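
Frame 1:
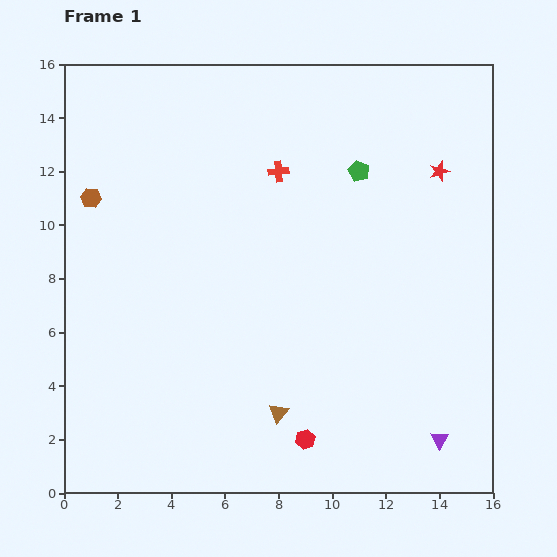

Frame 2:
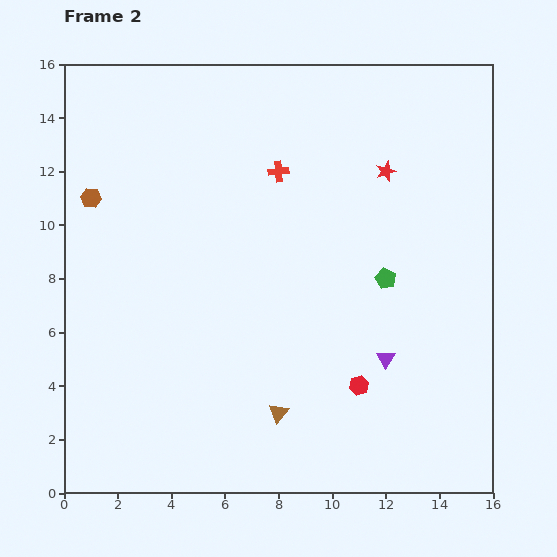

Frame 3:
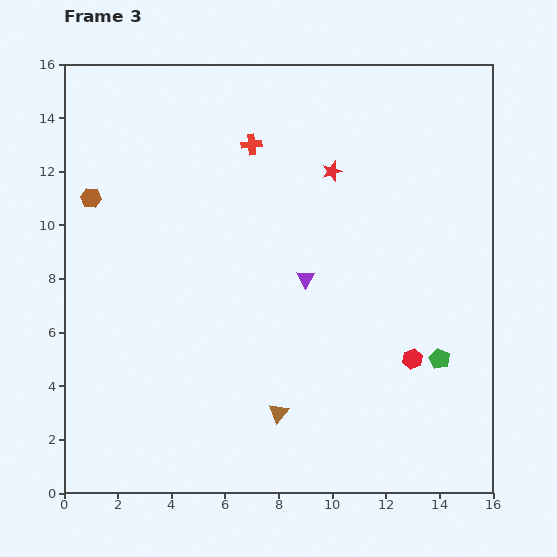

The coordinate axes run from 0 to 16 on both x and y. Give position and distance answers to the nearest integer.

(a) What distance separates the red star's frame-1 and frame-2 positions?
2

The red star moved from (14, 12) to (12, 12), a distance of √(2² + 0²) ≈ 2.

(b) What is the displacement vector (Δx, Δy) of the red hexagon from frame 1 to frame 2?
(2, 2)

The red hexagon was at (9, 2) in frame 1 and (11, 4) in frame 2.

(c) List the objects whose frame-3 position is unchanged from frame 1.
the brown hexagon, the brown triangle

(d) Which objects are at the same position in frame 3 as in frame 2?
the brown hexagon, the brown triangle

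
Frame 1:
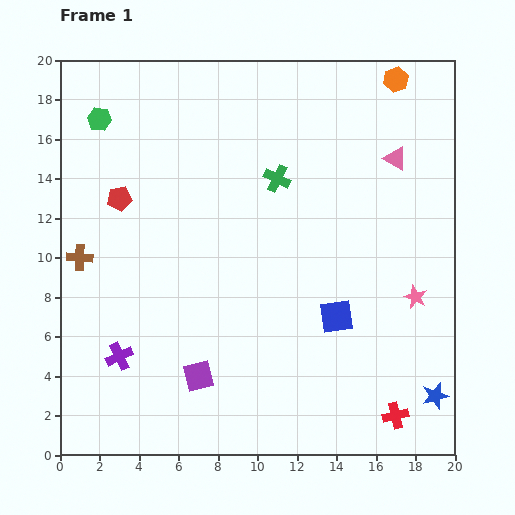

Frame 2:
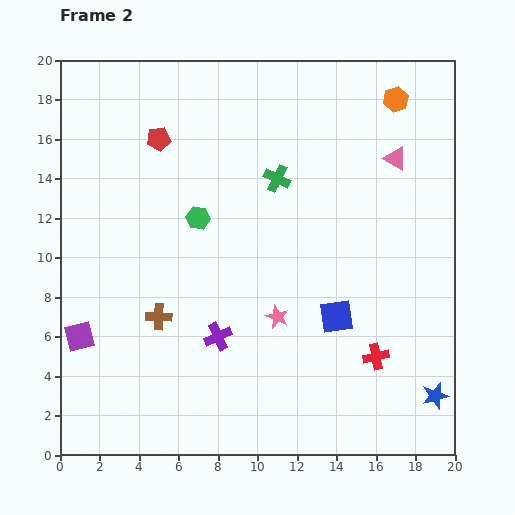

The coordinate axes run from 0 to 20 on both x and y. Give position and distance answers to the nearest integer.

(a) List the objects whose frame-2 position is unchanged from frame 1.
the blue square, the pink triangle, the blue star, the green cross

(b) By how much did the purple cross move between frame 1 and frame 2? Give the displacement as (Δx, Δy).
(5, 1)

The purple cross was at (3, 5) in frame 1 and (8, 6) in frame 2.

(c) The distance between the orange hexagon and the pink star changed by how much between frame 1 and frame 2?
+2

Distance in frame 1: 11. Distance in frame 2: 13.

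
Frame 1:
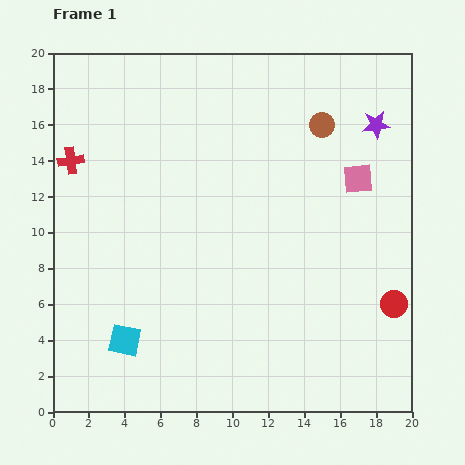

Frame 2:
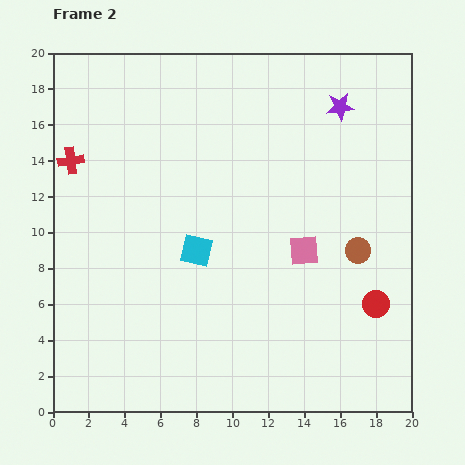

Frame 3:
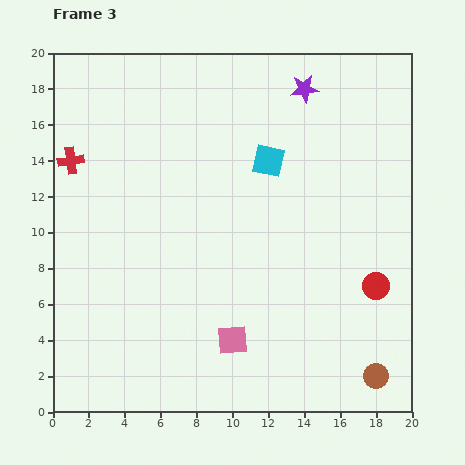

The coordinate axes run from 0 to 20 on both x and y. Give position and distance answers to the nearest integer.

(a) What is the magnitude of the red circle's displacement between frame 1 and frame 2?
1

The red circle moved from (19, 6) to (18, 6), a distance of √(1² + 0²) ≈ 1.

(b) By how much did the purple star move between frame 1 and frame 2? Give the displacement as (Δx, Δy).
(-2, 1)

The purple star was at (18, 16) in frame 1 and (16, 17) in frame 2.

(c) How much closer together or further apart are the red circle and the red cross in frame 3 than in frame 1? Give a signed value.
-2

Distance in frame 1: 20. Distance in frame 3: 18.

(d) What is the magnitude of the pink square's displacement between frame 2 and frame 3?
6

The pink square moved from (14, 9) to (10, 4), a distance of √(4² + 5²) ≈ 6.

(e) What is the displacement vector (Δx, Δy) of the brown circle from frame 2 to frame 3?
(1, -7)

The brown circle was at (17, 9) in frame 2 and (18, 2) in frame 3.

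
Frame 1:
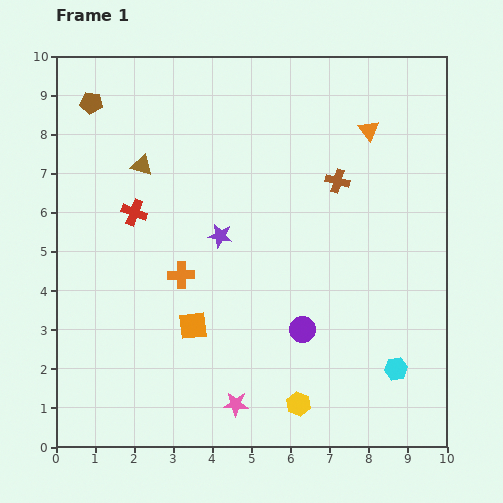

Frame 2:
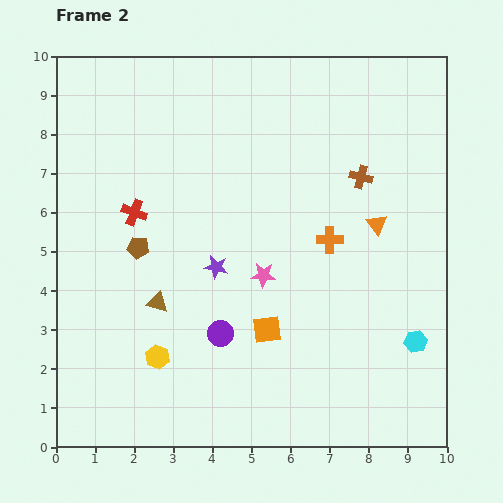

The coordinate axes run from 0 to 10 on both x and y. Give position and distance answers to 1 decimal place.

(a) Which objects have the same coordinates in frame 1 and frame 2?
the red cross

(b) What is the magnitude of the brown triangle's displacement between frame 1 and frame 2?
3.5

The brown triangle moved from (2.2, 7.2) to (2.6, 3.7), a distance of √(0.4² + 3.5²) ≈ 3.5.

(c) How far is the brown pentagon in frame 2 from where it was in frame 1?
3.9

The brown pentagon moved from (0.9, 8.8) to (2.1, 5.1), a distance of √(1.2² + 3.7²) ≈ 3.9.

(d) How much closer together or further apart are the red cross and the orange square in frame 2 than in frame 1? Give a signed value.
+1.2

Distance in frame 1: 3.3. Distance in frame 2: 4.5.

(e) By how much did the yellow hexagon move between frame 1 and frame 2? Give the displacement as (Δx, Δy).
(-3.6, 1.2)

The yellow hexagon was at (6.2, 1.1) in frame 1 and (2.6, 2.3) in frame 2.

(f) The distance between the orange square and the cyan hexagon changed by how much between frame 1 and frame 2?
-1.5

Distance in frame 1: 5.3. Distance in frame 2: 3.8.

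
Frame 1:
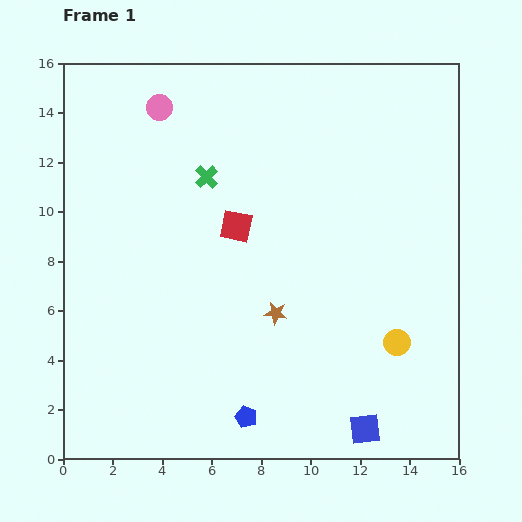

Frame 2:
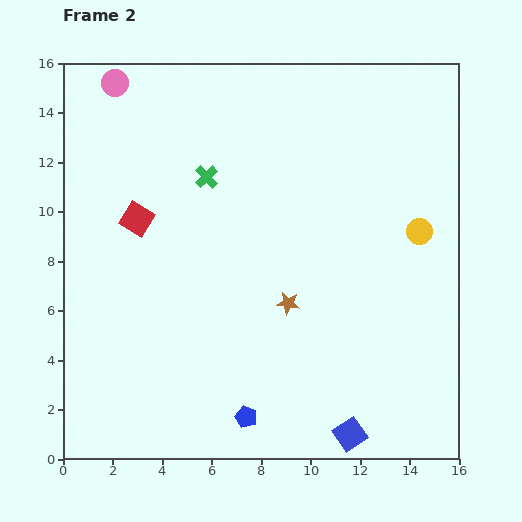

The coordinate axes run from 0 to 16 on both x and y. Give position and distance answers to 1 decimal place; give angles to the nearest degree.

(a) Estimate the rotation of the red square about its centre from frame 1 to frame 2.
20° clockwise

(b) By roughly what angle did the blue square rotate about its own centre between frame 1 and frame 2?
27° counter-clockwise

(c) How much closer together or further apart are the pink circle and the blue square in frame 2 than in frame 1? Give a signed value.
+1.7

Distance in frame 1: 15.4. Distance in frame 2: 17.1.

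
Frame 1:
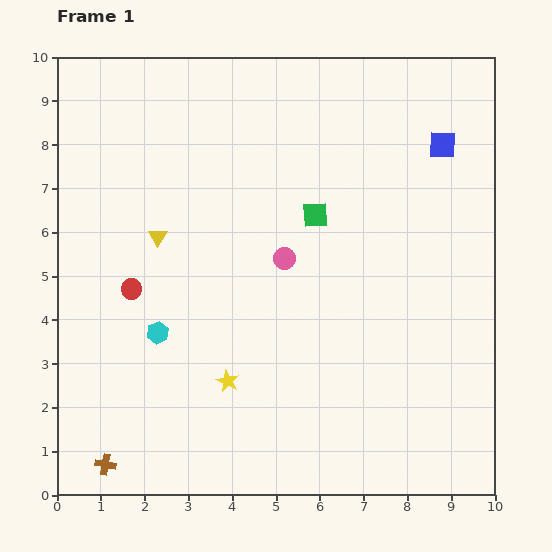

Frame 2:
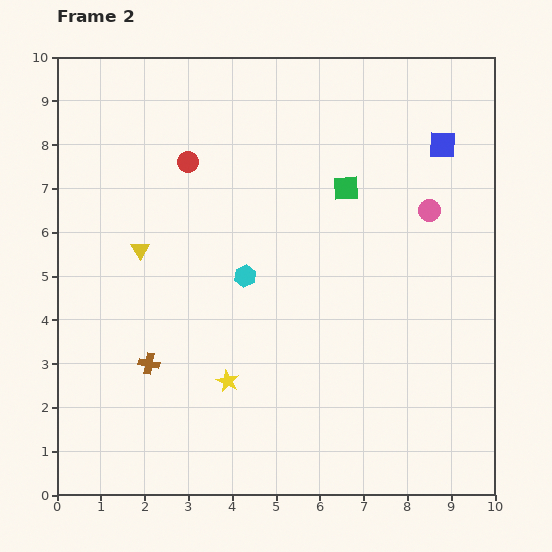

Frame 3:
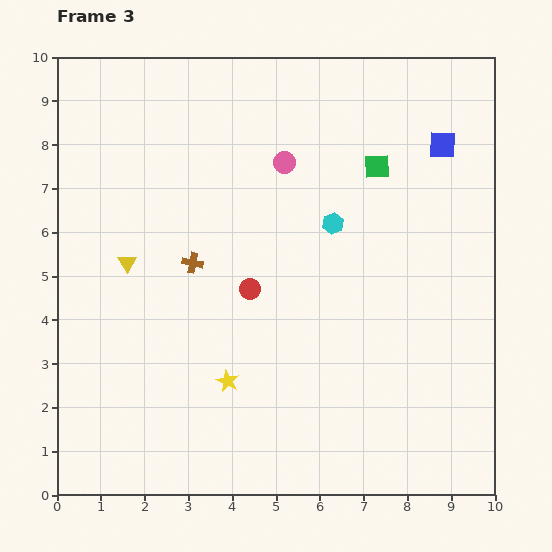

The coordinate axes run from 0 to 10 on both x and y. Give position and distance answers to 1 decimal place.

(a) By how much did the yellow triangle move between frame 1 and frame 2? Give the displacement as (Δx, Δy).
(-0.4, -0.3)

The yellow triangle was at (2.3, 5.9) in frame 1 and (1.9, 5.6) in frame 2.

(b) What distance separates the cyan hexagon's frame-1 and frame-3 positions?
4.7

The cyan hexagon moved from (2.3, 3.7) to (6.3, 6.2), a distance of √(4.0² + 2.5²) ≈ 4.7.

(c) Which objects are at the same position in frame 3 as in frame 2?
the blue square, the yellow star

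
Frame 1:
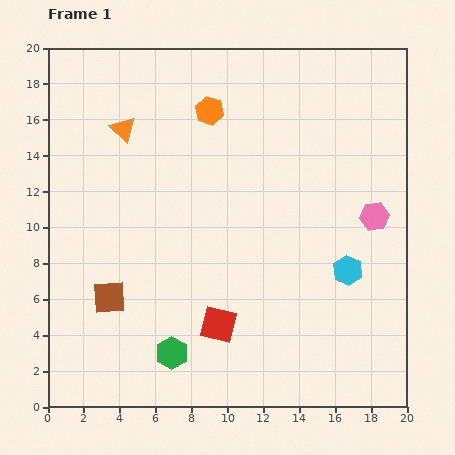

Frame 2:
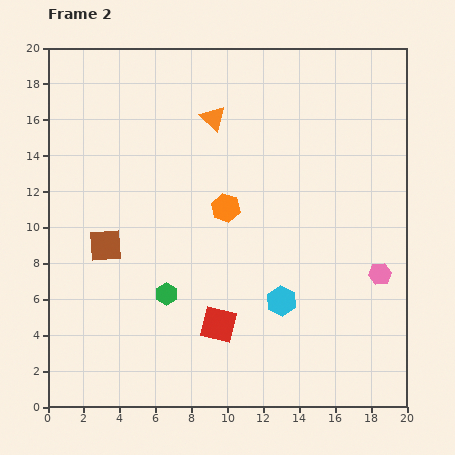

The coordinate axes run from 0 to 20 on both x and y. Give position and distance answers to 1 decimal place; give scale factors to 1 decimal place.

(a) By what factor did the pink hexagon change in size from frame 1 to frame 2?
0.8×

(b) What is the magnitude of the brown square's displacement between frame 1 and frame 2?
2.9

The brown square moved from (3.4, 6.1) to (3.2, 9.0), a distance of √(0.2² + 2.9²) ≈ 2.9.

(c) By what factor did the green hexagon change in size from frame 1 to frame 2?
0.7×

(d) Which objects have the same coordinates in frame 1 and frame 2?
the red square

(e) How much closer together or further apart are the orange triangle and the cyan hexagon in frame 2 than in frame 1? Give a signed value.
-3.9

Distance in frame 1: 14.8. Distance in frame 2: 10.9.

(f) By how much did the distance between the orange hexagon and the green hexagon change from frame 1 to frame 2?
-7.9

Distance in frame 1: 13.7. Distance in frame 2: 5.8.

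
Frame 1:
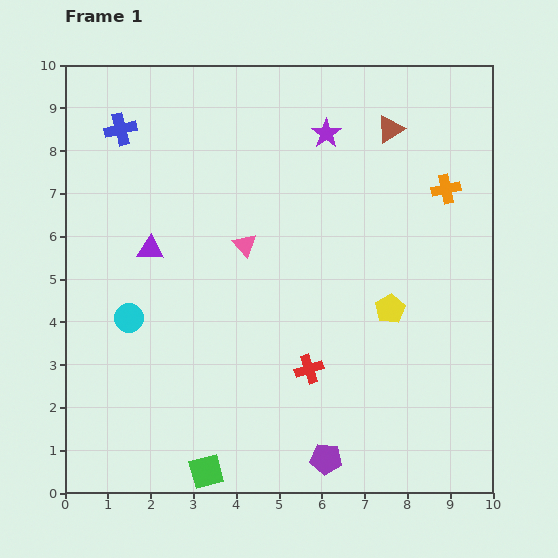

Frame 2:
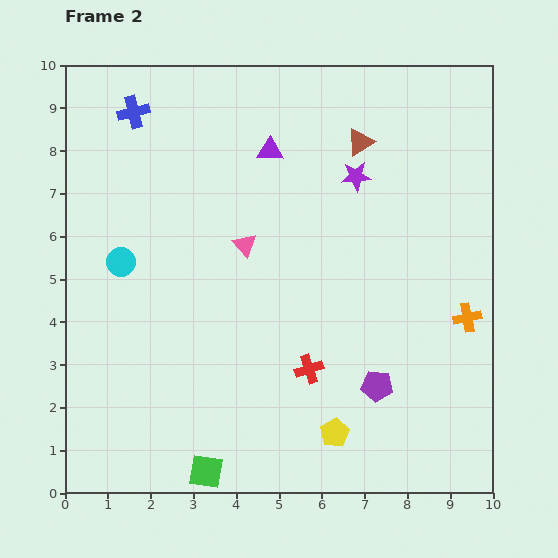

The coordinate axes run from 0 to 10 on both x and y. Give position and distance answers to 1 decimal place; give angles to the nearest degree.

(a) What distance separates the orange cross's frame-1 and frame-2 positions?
3.0

The orange cross moved from (8.9, 7.1) to (9.4, 4.1), a distance of √(0.5² + 3.0²) ≈ 3.0.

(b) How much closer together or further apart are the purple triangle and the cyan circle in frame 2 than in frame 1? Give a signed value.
+2.7

Distance in frame 1: 1.7. Distance in frame 2: 4.4.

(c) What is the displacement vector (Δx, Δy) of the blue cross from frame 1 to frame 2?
(0.3, 0.4)

The blue cross was at (1.3, 8.5) in frame 1 and (1.6, 8.9) in frame 2.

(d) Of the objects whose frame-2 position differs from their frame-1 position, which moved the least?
the blue cross

(moved 0.5)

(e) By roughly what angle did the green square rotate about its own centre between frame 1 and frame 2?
24° clockwise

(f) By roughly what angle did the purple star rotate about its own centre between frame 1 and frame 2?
30° clockwise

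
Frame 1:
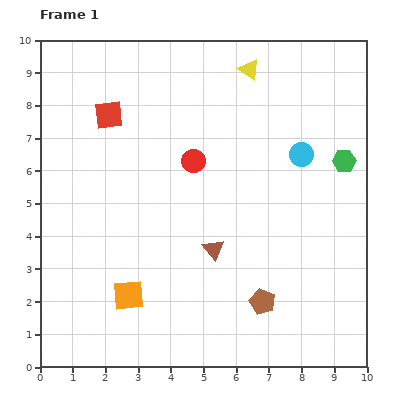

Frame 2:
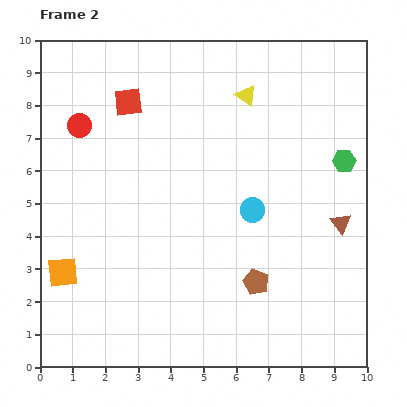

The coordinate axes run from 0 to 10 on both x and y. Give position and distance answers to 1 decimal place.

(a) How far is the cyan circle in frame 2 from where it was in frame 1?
2.3

The cyan circle moved from (8.0, 6.5) to (6.5, 4.8), a distance of √(1.5² + 1.7²) ≈ 2.3.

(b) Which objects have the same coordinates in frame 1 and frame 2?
the green hexagon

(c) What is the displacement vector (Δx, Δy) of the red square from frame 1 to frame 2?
(0.6, 0.4)

The red square was at (2.1, 7.7) in frame 1 and (2.7, 8.1) in frame 2.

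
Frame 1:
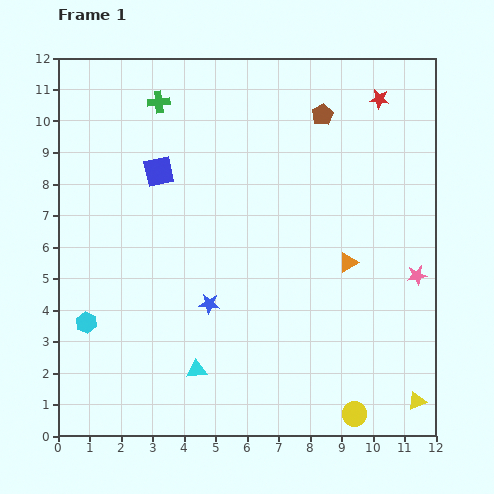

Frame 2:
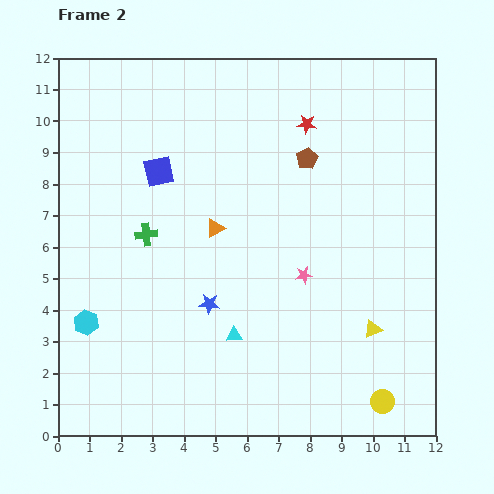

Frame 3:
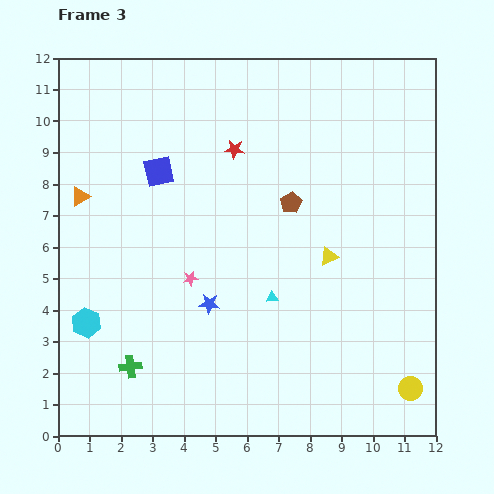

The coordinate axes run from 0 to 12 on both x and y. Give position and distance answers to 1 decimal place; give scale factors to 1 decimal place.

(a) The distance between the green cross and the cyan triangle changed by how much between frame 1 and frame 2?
-4.3

Distance in frame 1: 8.6. Distance in frame 2: 4.3.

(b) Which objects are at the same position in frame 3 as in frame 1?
the blue star, the blue square, the cyan hexagon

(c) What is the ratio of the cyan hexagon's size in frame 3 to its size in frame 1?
1.4×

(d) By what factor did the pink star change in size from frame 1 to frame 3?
0.8×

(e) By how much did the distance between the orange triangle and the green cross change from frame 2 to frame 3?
+3.4

Distance in frame 2: 2.2. Distance in frame 3: 5.6.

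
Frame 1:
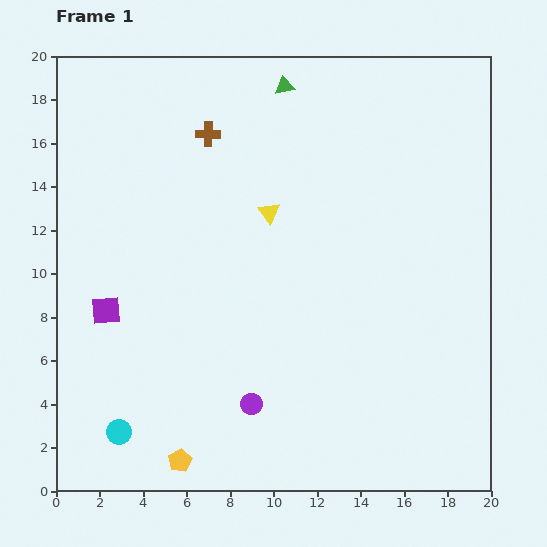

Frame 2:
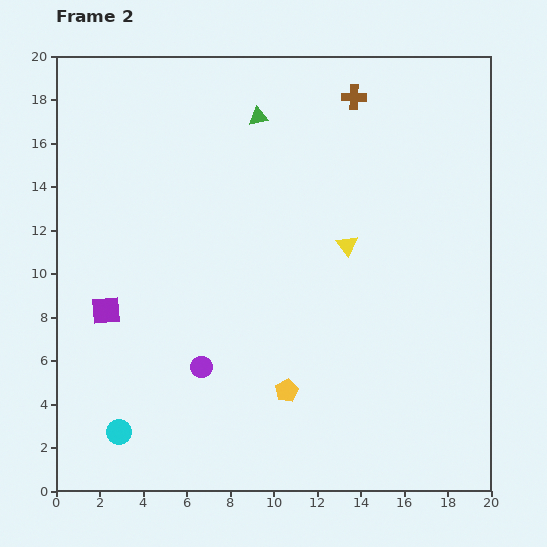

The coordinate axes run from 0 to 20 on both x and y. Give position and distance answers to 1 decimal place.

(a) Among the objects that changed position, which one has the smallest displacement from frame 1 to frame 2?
the green triangle

(moved 1.8)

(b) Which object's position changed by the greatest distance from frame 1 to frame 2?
the brown cross

(moved 6.9; next 5.9)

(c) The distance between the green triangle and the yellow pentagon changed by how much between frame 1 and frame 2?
-5.2

Distance in frame 1: 17.9. Distance in frame 2: 12.7.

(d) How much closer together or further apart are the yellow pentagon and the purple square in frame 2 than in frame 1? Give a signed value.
+1.4

Distance in frame 1: 7.7. Distance in frame 2: 9.1.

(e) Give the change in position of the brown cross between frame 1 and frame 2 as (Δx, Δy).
(6.7, 1.7)

The brown cross was at (7.0, 16.4) in frame 1 and (13.7, 18.1) in frame 2.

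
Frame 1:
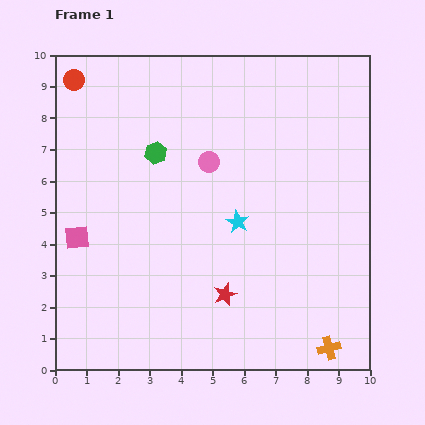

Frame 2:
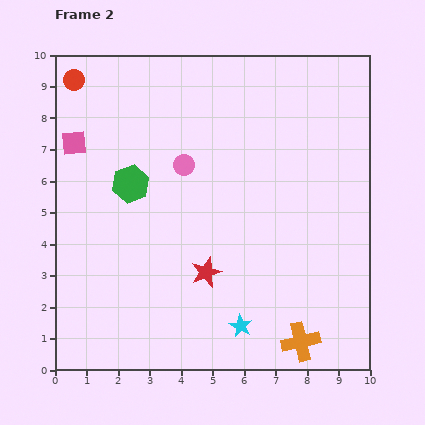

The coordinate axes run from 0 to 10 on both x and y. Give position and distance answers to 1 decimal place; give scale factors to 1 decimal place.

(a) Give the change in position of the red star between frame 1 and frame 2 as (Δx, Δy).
(-0.6, 0.7)

The red star was at (5.4, 2.4) in frame 1 and (4.8, 3.1) in frame 2.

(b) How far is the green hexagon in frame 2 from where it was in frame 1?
1.3

The green hexagon moved from (3.2, 6.9) to (2.4, 5.9), a distance of √(0.8² + 1.0²) ≈ 1.3.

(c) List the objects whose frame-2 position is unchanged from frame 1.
the red circle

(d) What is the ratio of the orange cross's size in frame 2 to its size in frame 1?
1.7×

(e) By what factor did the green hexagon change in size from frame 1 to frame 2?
1.7×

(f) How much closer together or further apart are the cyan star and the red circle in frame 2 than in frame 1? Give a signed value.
+2.5

Distance in frame 1: 6.9. Distance in frame 2: 9.4.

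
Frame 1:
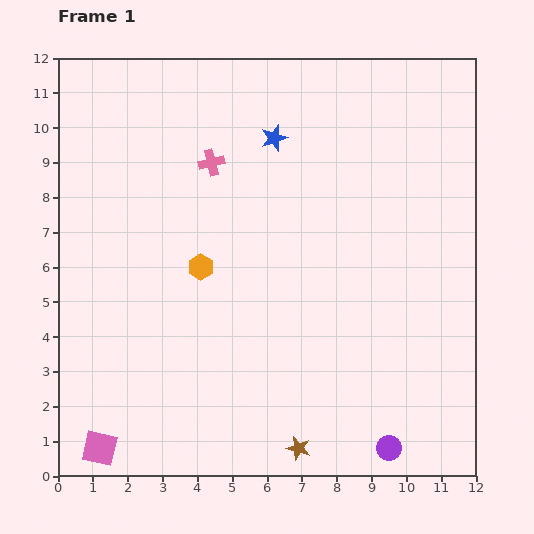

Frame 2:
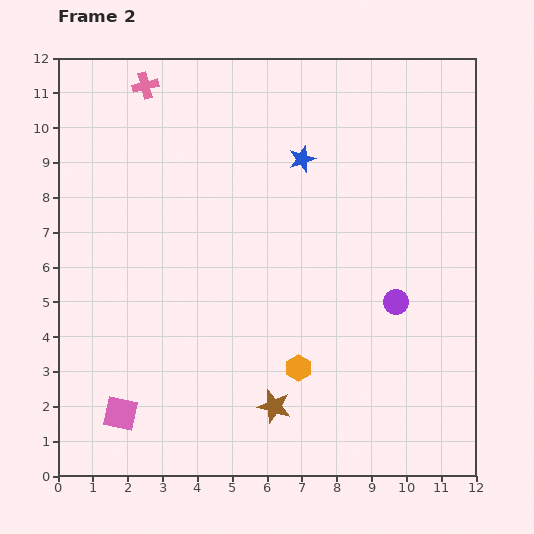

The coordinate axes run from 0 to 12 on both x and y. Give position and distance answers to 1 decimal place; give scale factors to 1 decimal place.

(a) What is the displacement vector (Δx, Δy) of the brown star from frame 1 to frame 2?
(-0.7, 1.2)

The brown star was at (6.9, 0.8) in frame 1 and (6.2, 2.0) in frame 2.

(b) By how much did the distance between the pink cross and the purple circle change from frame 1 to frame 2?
-0.2

Distance in frame 1: 9.7. Distance in frame 2: 9.5.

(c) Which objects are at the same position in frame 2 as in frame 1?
none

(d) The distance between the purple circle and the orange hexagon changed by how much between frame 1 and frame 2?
-4.1

Distance in frame 1: 7.5. Distance in frame 2: 3.4.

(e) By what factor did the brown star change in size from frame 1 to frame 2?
1.4×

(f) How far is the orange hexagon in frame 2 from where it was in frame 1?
4.0

The orange hexagon moved from (4.1, 6.0) to (6.9, 3.1), a distance of √(2.8² + 2.9²) ≈ 4.0.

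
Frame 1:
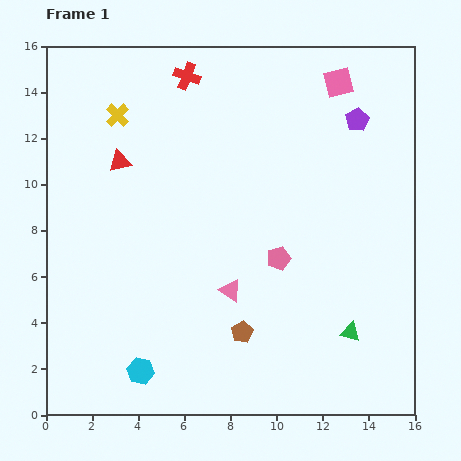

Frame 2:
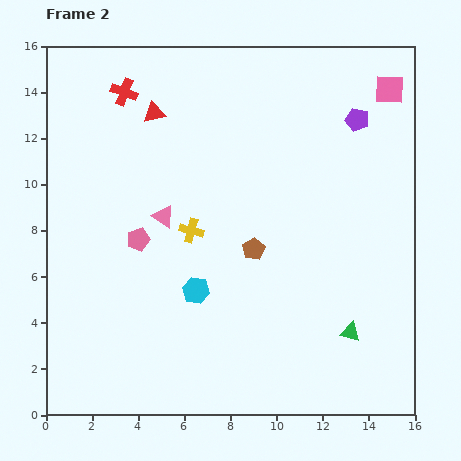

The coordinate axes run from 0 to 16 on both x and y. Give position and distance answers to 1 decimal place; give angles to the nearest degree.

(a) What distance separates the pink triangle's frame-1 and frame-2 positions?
4.3

The pink triangle moved from (8.0, 5.4) to (5.1, 8.6), a distance of √(2.9² + 3.2²) ≈ 4.3.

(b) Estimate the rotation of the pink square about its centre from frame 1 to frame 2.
16° clockwise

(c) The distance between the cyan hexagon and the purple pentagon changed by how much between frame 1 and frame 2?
-4.2

Distance in frame 1: 14.4. Distance in frame 2: 10.2.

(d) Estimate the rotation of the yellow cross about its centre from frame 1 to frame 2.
30° counter-clockwise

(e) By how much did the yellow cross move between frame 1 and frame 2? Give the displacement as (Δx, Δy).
(3.2, -5.0)

The yellow cross was at (3.1, 13.0) in frame 1 and (6.3, 8.0) in frame 2.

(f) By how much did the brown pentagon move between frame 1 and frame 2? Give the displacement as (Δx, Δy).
(0.5, 3.6)

The brown pentagon was at (8.5, 3.6) in frame 1 and (9.0, 7.2) in frame 2.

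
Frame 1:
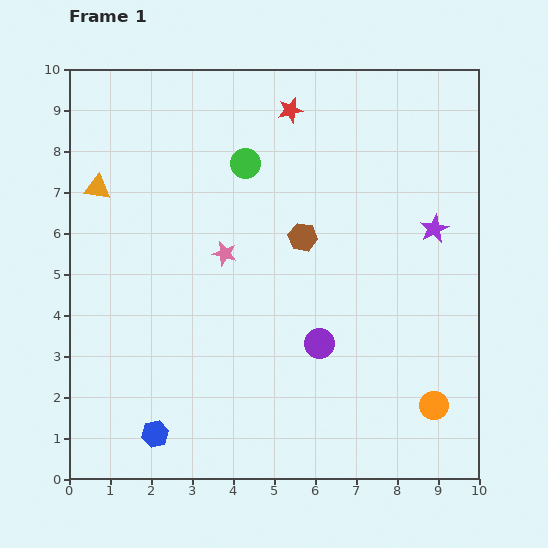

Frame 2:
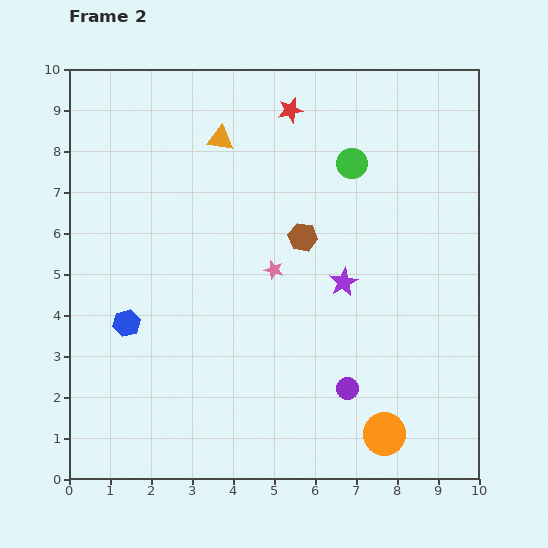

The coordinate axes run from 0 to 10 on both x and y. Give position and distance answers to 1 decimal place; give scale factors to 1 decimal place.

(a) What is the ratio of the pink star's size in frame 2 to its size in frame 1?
0.8×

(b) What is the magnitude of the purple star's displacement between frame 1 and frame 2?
2.6

The purple star moved from (8.9, 6.1) to (6.7, 4.8), a distance of √(2.2² + 1.3²) ≈ 2.6.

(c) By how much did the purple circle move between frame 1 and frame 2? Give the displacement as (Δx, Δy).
(0.7, -1.1)

The purple circle was at (6.1, 3.3) in frame 1 and (6.8, 2.2) in frame 2.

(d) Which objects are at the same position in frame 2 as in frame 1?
the red star, the brown hexagon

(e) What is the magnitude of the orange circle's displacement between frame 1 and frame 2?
1.4

The orange circle moved from (8.9, 1.8) to (7.7, 1.1), a distance of √(1.2² + 0.7²) ≈ 1.4.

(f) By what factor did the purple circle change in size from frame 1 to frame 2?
0.7×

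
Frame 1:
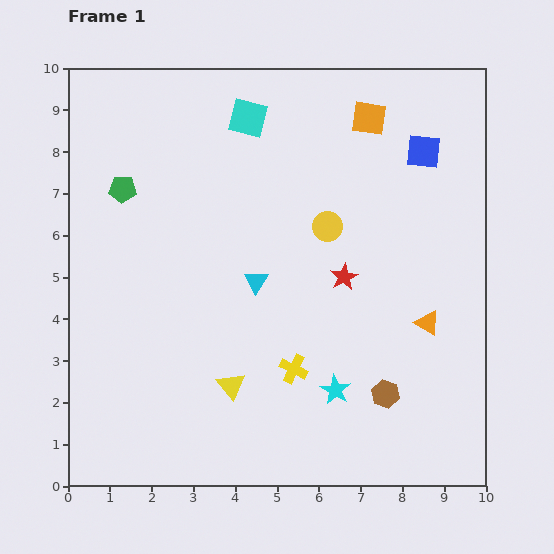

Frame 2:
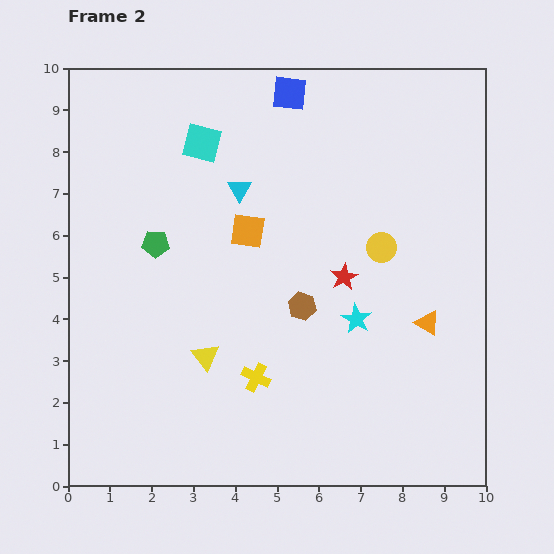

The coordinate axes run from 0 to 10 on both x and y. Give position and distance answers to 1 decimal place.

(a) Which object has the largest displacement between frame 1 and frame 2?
the orange square

(moved 4.0; next 3.5)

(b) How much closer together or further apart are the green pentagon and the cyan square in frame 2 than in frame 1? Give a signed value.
-0.8

Distance in frame 1: 3.4. Distance in frame 2: 2.6.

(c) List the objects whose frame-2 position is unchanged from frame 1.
the orange triangle, the red star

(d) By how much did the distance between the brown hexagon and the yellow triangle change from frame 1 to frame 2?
-1.1

Distance in frame 1: 3.7. Distance in frame 2: 2.6.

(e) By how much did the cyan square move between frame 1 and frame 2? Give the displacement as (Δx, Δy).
(-1.1, -0.6)

The cyan square was at (4.3, 8.8) in frame 1 and (3.2, 8.2) in frame 2.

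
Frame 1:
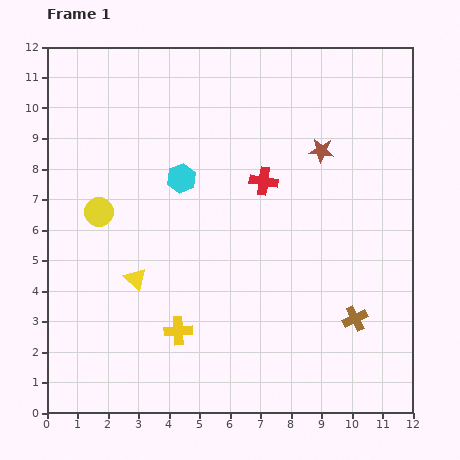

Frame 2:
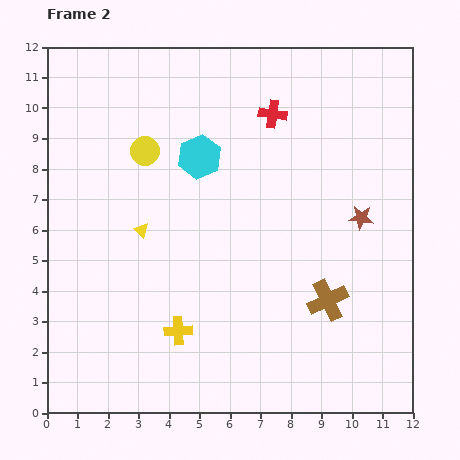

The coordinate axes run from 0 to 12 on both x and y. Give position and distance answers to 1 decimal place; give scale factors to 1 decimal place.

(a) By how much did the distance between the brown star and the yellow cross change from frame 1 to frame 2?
-0.5

Distance in frame 1: 7.5. Distance in frame 2: 7.0.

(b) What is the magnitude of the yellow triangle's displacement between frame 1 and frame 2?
1.6

The yellow triangle moved from (2.9, 4.4) to (3.1, 6.0), a distance of √(0.2² + 1.6²) ≈ 1.6.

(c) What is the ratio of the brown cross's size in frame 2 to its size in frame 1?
1.6×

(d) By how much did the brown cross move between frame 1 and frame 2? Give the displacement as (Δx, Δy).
(-0.9, 0.6)

The brown cross was at (10.1, 3.1) in frame 1 and (9.2, 3.7) in frame 2.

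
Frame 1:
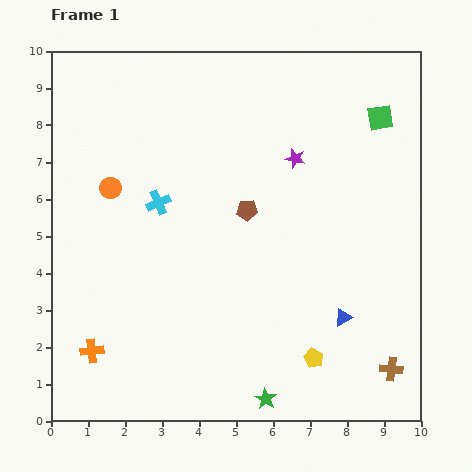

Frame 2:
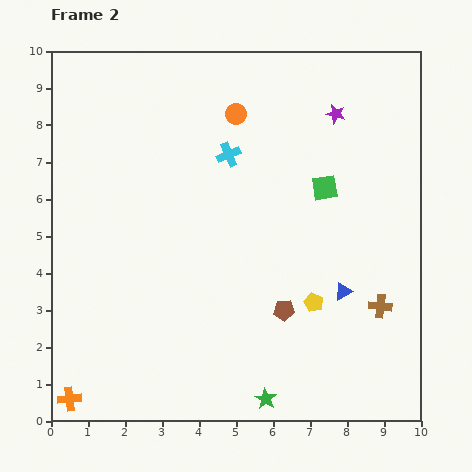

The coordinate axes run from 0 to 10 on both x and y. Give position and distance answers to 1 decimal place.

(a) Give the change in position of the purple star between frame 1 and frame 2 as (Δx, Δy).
(1.1, 1.2)

The purple star was at (6.6, 7.1) in frame 1 and (7.7, 8.3) in frame 2.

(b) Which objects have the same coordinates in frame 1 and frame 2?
the green star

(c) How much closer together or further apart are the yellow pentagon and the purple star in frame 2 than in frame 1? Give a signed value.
-0.3

Distance in frame 1: 5.4. Distance in frame 2: 5.1.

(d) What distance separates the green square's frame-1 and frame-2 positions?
2.4

The green square moved from (8.9, 8.2) to (7.4, 6.3), a distance of √(1.5² + 1.9²) ≈ 2.4.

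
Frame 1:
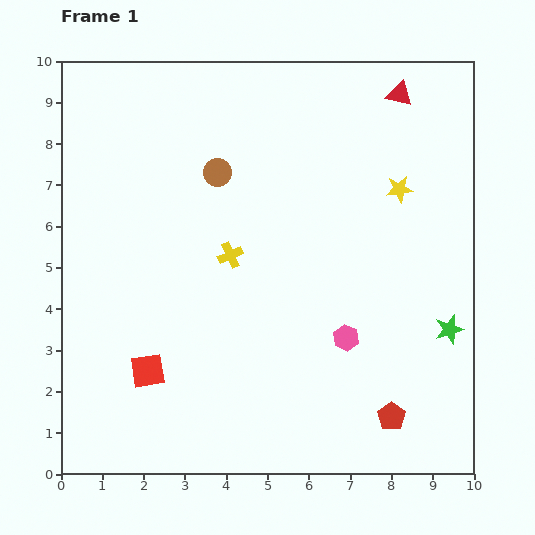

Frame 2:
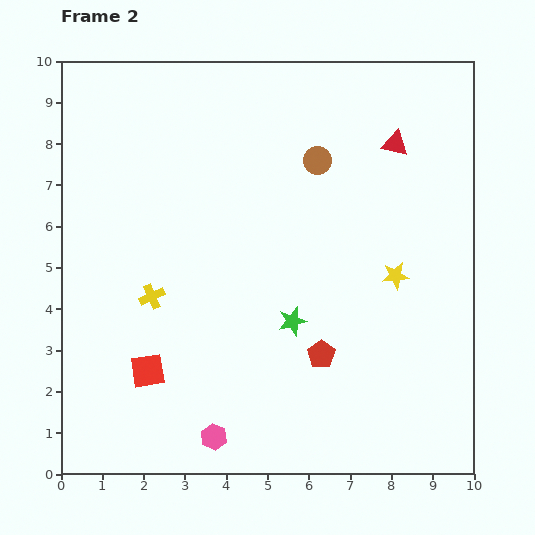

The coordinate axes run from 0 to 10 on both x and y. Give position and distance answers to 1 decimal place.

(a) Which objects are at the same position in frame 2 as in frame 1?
the red square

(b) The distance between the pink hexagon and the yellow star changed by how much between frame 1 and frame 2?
+2.1

Distance in frame 1: 3.8. Distance in frame 2: 5.9.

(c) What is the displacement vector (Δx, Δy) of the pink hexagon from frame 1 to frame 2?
(-3.2, -2.4)

The pink hexagon was at (6.9, 3.3) in frame 1 and (3.7, 0.9) in frame 2.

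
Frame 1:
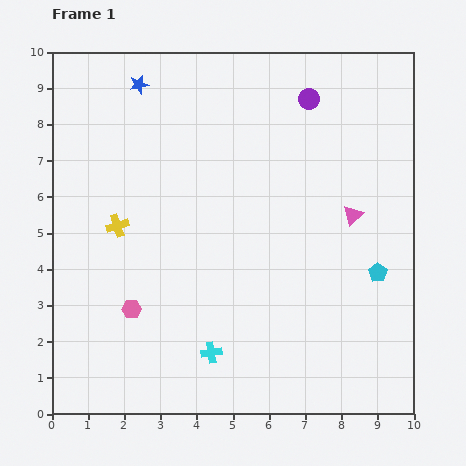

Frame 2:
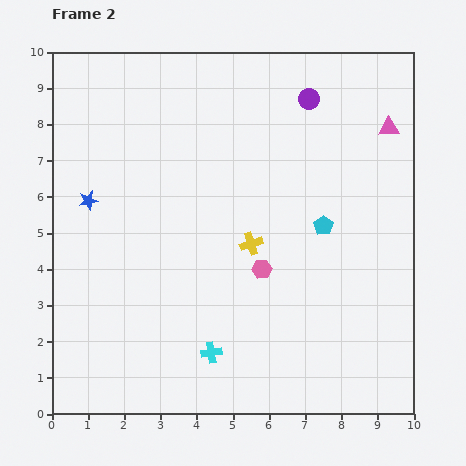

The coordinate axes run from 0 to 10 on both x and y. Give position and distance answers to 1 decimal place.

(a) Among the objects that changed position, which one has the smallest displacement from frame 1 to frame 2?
the cyan pentagon

(moved 2.0)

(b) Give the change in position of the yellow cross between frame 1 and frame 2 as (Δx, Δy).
(3.7, -0.5)

The yellow cross was at (1.8, 5.2) in frame 1 and (5.5, 4.7) in frame 2.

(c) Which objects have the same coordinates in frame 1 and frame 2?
the purple circle, the cyan cross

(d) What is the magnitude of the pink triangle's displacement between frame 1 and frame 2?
2.6

The pink triangle moved from (8.3, 5.5) to (9.3, 7.9), a distance of √(1.0² + 2.4²) ≈ 2.6.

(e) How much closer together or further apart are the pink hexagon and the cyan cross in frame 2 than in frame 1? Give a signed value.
+0.2

Distance in frame 1: 2.5. Distance in frame 2: 2.7.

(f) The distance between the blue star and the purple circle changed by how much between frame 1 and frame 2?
+2.0

Distance in frame 1: 4.7. Distance in frame 2: 6.7.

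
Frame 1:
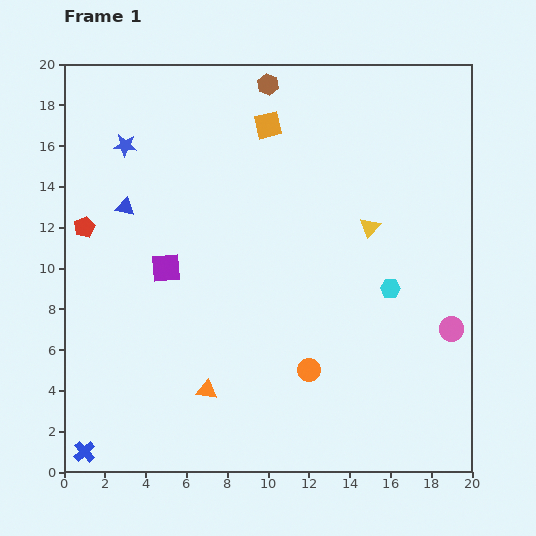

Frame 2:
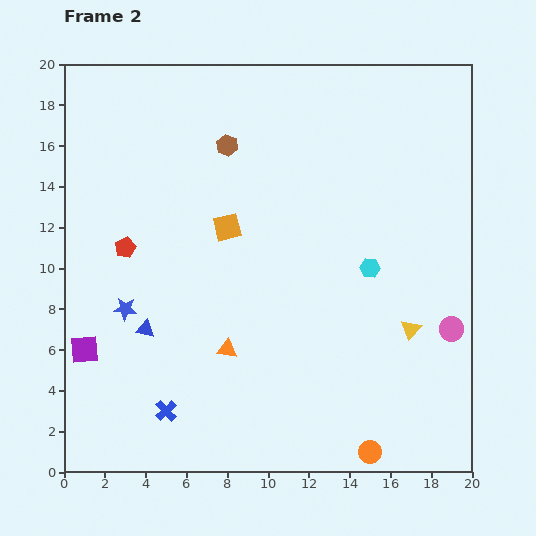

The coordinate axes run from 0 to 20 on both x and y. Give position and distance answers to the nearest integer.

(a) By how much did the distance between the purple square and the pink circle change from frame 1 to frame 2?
+4

Distance in frame 1: 14. Distance in frame 2: 18.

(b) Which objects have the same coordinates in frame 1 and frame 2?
the pink circle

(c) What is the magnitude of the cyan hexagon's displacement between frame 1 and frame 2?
1

The cyan hexagon moved from (16, 9) to (15, 10), a distance of √(1² + 1²) ≈ 1.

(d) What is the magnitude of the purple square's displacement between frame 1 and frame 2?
6

The purple square moved from (5, 10) to (1, 6), a distance of √(4² + 4²) ≈ 6.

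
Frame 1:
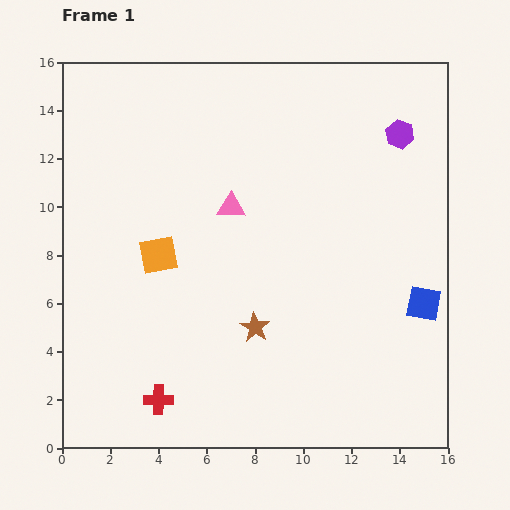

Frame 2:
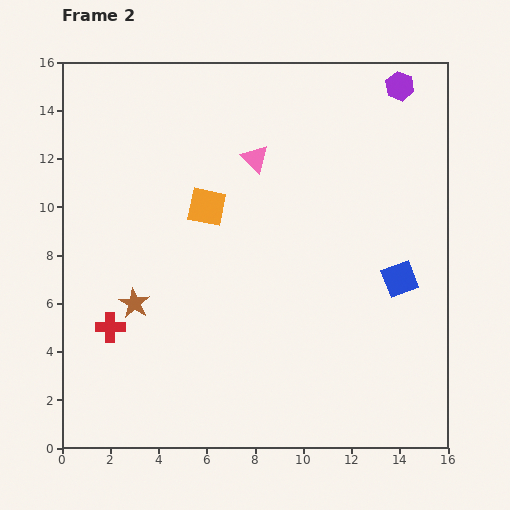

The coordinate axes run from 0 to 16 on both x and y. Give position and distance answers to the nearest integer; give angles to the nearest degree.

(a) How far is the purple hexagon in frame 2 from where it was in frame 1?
2

The purple hexagon moved from (14, 13) to (14, 15), a distance of √(0² + 2²) ≈ 2.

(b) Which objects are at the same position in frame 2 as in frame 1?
none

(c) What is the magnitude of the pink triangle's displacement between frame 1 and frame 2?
2

The pink triangle moved from (7, 10) to (8, 12), a distance of √(1² + 2²) ≈ 2.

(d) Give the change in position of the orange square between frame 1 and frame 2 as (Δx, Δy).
(2, 2)

The orange square was at (4, 8) in frame 1 and (6, 10) in frame 2.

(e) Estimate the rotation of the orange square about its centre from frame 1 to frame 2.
23° clockwise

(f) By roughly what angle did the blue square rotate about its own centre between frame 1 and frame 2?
30° counter-clockwise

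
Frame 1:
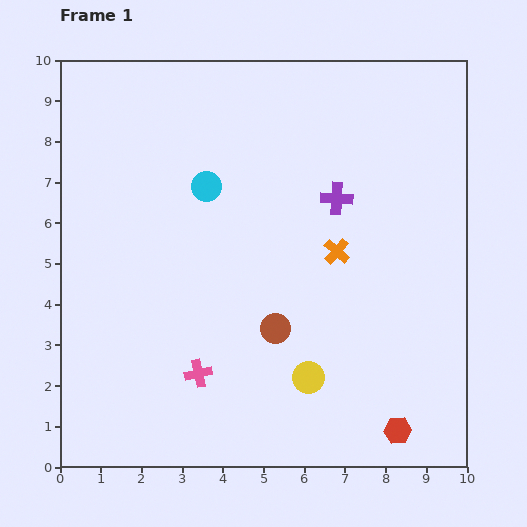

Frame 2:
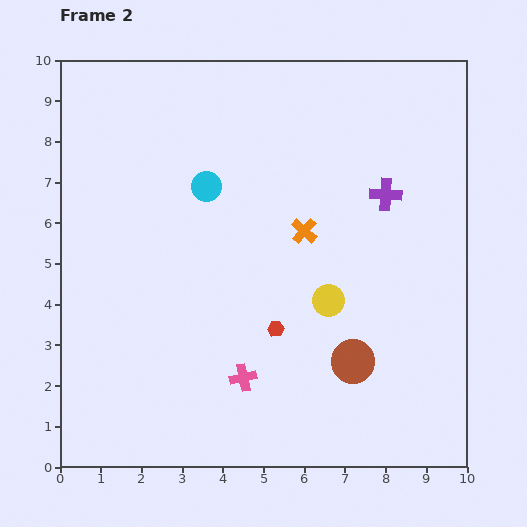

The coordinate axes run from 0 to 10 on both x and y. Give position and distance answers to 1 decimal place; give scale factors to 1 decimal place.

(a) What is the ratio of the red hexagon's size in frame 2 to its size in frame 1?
0.6×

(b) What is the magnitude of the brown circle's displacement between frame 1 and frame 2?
2.1

The brown circle moved from (5.3, 3.4) to (7.2, 2.6), a distance of √(1.9² + 0.8²) ≈ 2.1.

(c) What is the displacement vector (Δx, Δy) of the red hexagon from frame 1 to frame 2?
(-3.0, 2.5)

The red hexagon was at (8.3, 0.9) in frame 1 and (5.3, 3.4) in frame 2.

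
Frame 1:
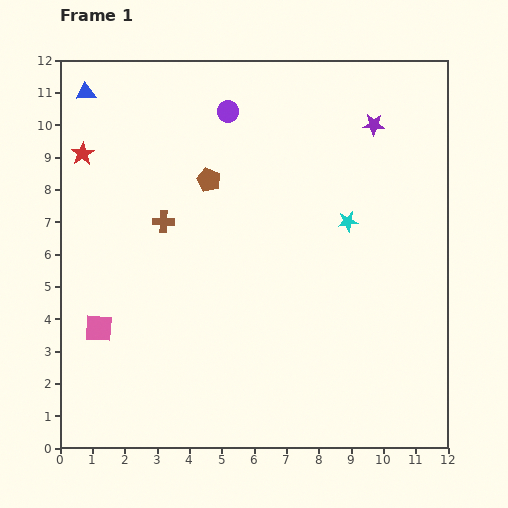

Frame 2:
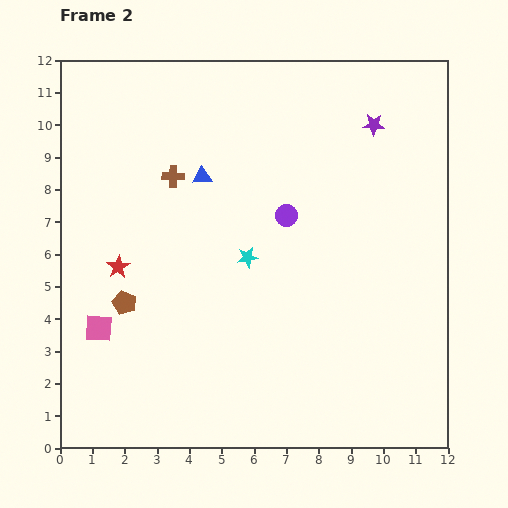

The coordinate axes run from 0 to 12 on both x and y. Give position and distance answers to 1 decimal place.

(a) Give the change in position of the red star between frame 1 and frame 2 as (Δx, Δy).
(1.1, -3.5)

The red star was at (0.7, 9.1) in frame 1 and (1.8, 5.6) in frame 2.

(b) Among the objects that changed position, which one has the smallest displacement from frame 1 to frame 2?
the brown cross

(moved 1.4)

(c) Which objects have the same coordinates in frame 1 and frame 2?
the pink square, the purple star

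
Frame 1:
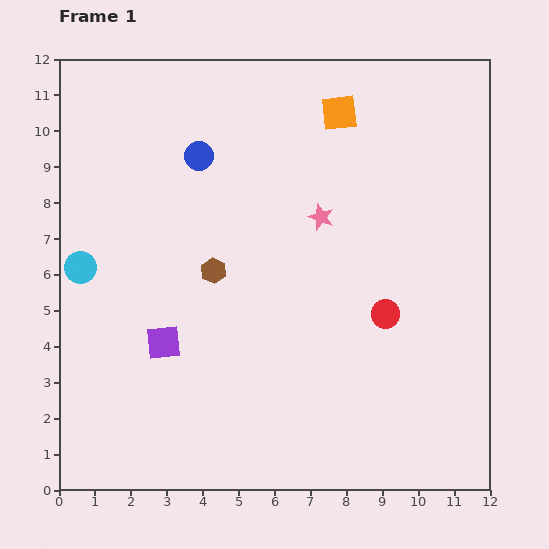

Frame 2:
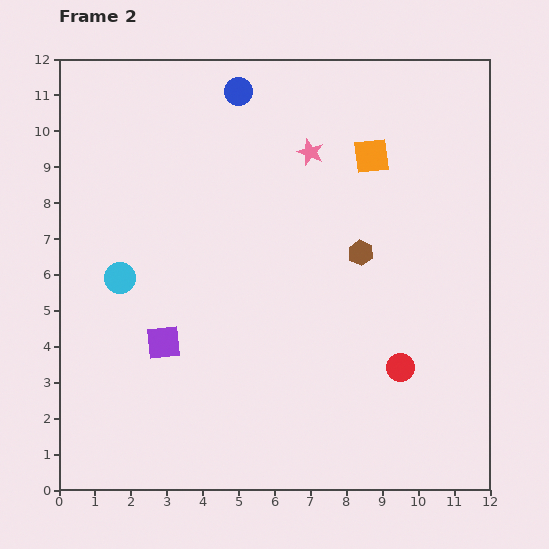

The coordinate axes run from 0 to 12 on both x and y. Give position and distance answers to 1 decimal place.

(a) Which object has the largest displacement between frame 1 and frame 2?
the brown hexagon

(moved 4.1; next 2.1)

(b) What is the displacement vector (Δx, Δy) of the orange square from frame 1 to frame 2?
(0.9, -1.2)

The orange square was at (7.8, 10.5) in frame 1 and (8.7, 9.3) in frame 2.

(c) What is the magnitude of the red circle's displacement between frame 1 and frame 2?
1.6

The red circle moved from (9.1, 4.9) to (9.5, 3.4), a distance of √(0.4² + 1.5²) ≈ 1.6.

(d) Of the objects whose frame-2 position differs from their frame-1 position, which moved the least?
the cyan circle

(moved 1.1)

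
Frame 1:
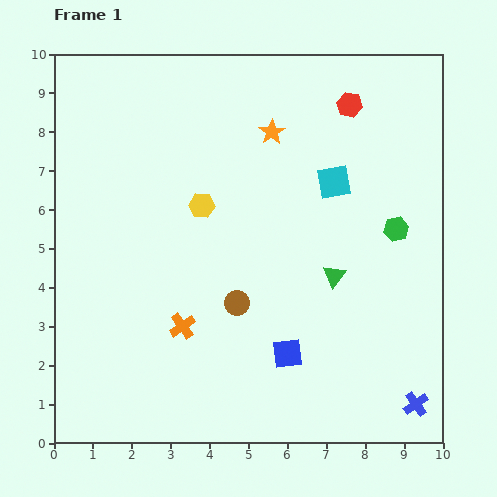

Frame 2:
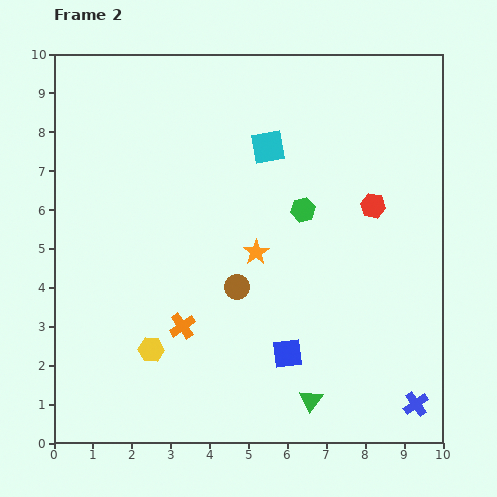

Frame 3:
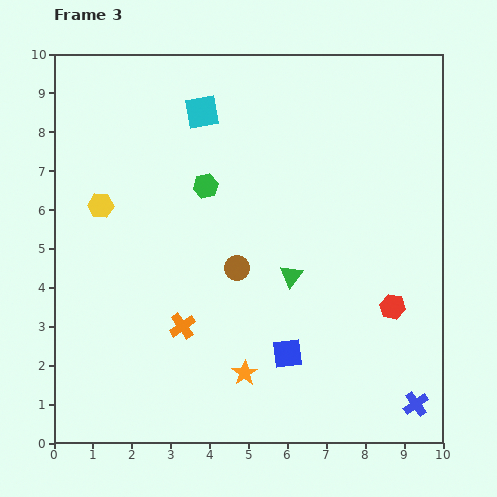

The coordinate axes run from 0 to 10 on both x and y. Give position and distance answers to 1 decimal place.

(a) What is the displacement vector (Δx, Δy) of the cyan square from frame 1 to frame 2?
(-1.7, 0.9)

The cyan square was at (7.2, 6.7) in frame 1 and (5.5, 7.6) in frame 2.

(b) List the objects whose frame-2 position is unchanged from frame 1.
the blue square, the orange cross, the blue cross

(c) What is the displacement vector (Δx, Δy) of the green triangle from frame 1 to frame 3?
(-1.1, 0.0)

The green triangle was at (7.2, 4.3) in frame 1 and (6.1, 4.3) in frame 3.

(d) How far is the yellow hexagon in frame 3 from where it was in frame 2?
3.9

The yellow hexagon moved from (2.5, 2.4) to (1.2, 6.1), a distance of √(1.3² + 3.7²) ≈ 3.9.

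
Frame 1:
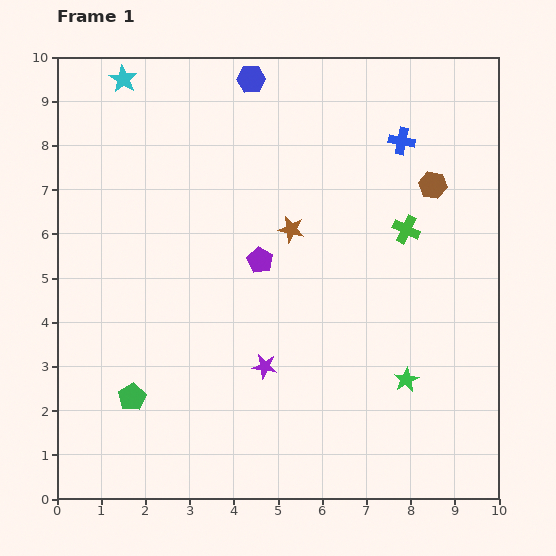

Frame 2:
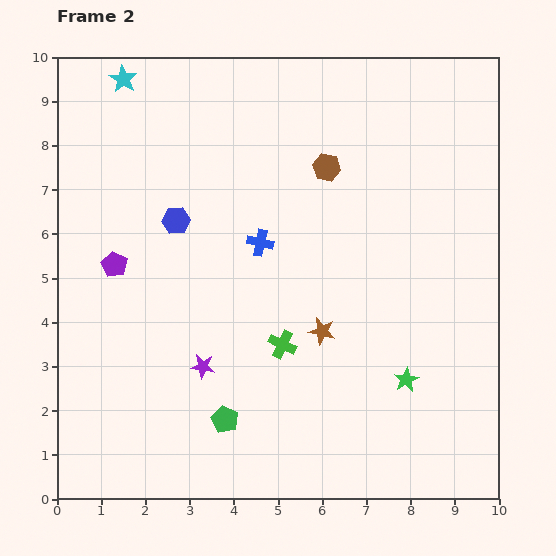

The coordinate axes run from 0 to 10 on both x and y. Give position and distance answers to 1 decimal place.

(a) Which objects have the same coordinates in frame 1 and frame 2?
the green star, the cyan star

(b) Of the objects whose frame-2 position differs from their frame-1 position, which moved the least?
the purple star

(moved 1.4)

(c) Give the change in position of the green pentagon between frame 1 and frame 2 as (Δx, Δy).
(2.1, -0.5)

The green pentagon was at (1.7, 2.3) in frame 1 and (3.8, 1.8) in frame 2.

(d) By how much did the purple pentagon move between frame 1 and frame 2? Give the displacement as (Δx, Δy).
(-3.3, -0.1)

The purple pentagon was at (4.6, 5.4) in frame 1 and (1.3, 5.3) in frame 2.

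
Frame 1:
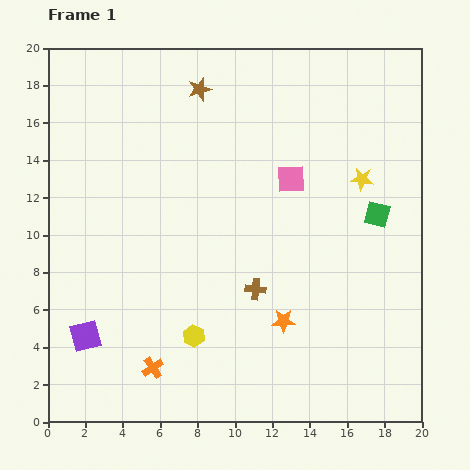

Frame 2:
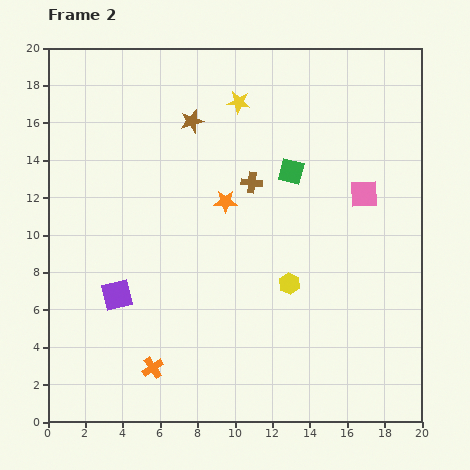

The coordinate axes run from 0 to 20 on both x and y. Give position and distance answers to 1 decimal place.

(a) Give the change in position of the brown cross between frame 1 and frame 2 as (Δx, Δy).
(-0.2, 5.7)

The brown cross was at (11.1, 7.1) in frame 1 and (10.9, 12.8) in frame 2.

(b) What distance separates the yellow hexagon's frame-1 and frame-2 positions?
5.8

The yellow hexagon moved from (7.8, 4.6) to (12.9, 7.4), a distance of √(5.1² + 2.8²) ≈ 5.8.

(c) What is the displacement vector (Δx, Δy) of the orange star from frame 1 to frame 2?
(-3.1, 6.4)

The orange star was at (12.6, 5.4) in frame 1 and (9.5, 11.8) in frame 2.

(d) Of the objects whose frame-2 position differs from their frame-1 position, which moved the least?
the brown star

(moved 1.7)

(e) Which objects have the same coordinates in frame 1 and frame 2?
the orange cross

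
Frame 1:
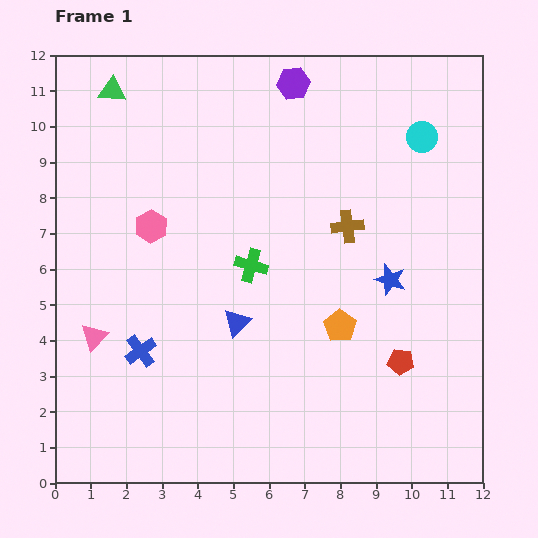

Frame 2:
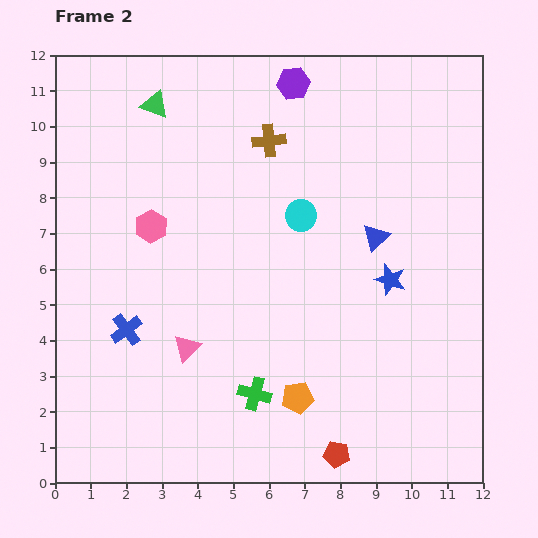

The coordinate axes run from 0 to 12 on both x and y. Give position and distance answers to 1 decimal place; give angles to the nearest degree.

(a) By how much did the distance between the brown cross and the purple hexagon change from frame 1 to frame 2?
-2.6

Distance in frame 1: 4.3. Distance in frame 2: 1.7.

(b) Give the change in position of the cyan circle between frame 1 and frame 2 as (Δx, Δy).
(-3.4, -2.2)

The cyan circle was at (10.3, 9.7) in frame 1 and (6.9, 7.5) in frame 2.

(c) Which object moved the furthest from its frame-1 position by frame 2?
the blue triangle

(moved 4.6; next 4.0)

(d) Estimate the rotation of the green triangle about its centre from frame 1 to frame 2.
16° clockwise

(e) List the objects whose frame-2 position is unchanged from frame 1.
the pink hexagon, the blue star, the purple hexagon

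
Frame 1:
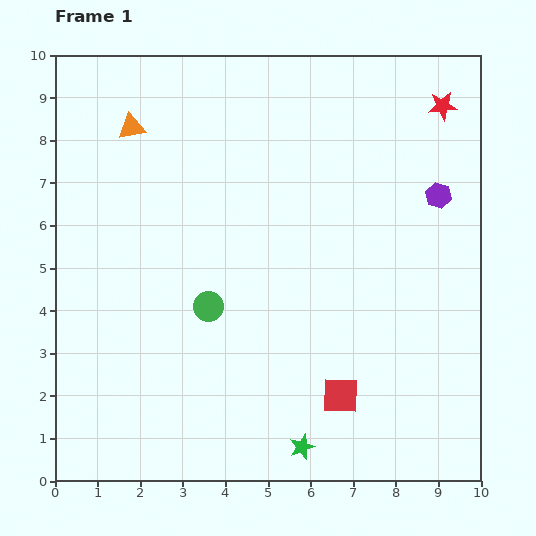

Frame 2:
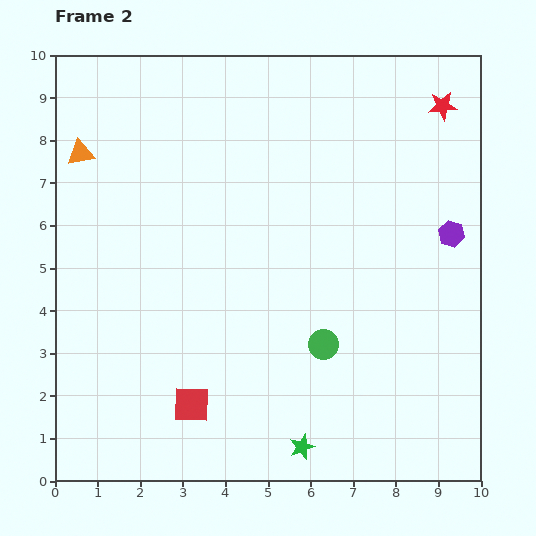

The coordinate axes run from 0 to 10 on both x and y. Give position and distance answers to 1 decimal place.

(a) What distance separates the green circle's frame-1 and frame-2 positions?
2.8

The green circle moved from (3.6, 4.1) to (6.3, 3.2), a distance of √(2.7² + 0.9²) ≈ 2.8.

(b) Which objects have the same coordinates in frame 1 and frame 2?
the green star, the red star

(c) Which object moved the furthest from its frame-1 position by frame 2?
the red square

(moved 3.5; next 2.8)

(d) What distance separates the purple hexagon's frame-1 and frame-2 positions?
0.9

The purple hexagon moved from (9.0, 6.7) to (9.3, 5.8), a distance of √(0.3² + 0.9²) ≈ 0.9.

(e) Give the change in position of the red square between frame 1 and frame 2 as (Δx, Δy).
(-3.5, -0.2)

The red square was at (6.7, 2.0) in frame 1 and (3.2, 1.8) in frame 2.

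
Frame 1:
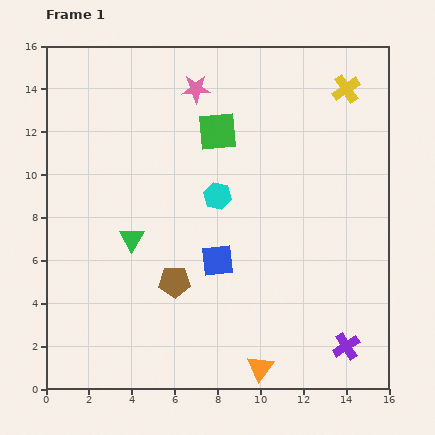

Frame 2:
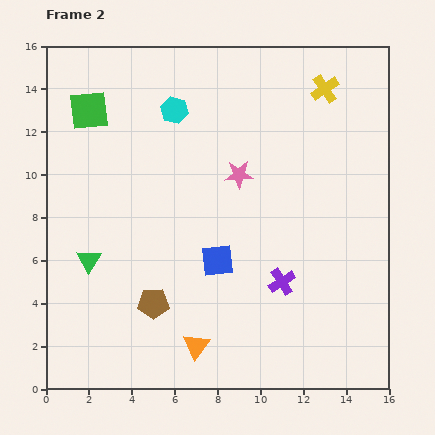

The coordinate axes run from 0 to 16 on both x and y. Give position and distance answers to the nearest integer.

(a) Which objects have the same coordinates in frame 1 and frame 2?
the blue square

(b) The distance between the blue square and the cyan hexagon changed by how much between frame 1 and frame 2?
+4

Distance in frame 1: 3. Distance in frame 2: 7.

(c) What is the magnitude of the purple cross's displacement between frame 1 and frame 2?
4

The purple cross moved from (14, 2) to (11, 5), a distance of √(3² + 3²) ≈ 4.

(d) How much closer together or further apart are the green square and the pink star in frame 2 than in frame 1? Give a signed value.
+6

Distance in frame 1: 2. Distance in frame 2: 8.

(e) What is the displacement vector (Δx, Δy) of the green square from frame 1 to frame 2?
(-6, 1)

The green square was at (8, 12) in frame 1 and (2, 13) in frame 2.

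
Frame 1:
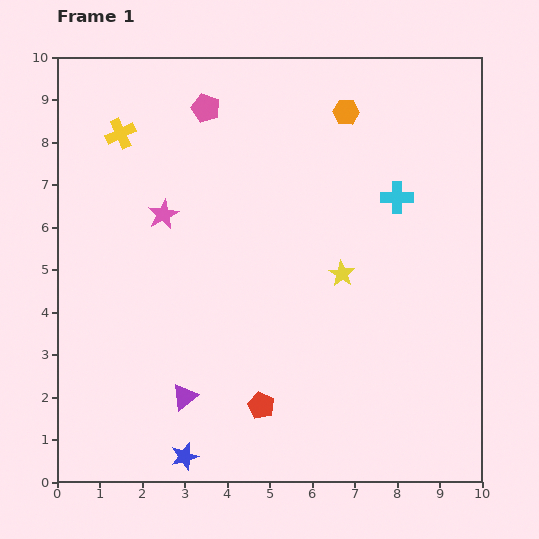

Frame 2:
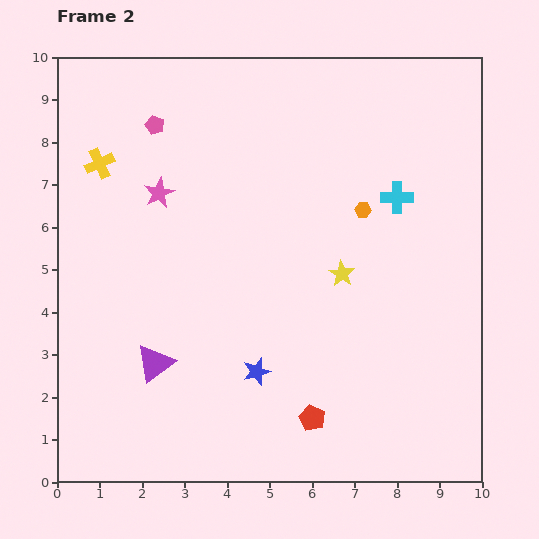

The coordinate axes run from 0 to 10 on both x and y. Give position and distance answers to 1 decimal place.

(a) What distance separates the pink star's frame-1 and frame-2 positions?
0.5

The pink star moved from (2.5, 6.3) to (2.4, 6.8), a distance of √(0.1² + 0.5²) ≈ 0.5.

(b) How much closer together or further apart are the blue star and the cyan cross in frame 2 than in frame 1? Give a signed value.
-2.6

Distance in frame 1: 7.9. Distance in frame 2: 5.3.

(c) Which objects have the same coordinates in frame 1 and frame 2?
the yellow star, the cyan cross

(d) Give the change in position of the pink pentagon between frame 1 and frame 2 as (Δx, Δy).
(-1.2, -0.4)

The pink pentagon was at (3.5, 8.8) in frame 1 and (2.3, 8.4) in frame 2.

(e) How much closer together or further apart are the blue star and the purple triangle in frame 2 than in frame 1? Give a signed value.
+1.0

Distance in frame 1: 1.4. Distance in frame 2: 2.4.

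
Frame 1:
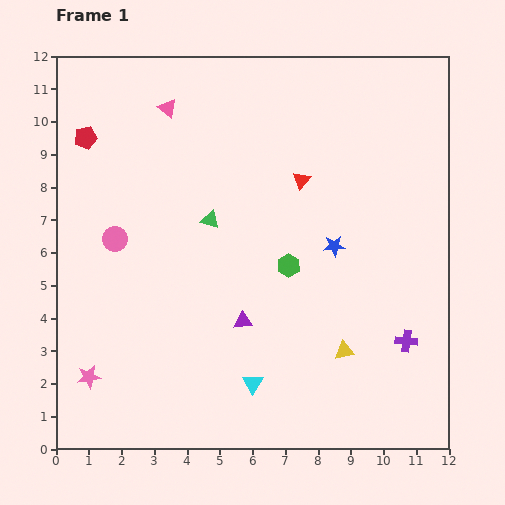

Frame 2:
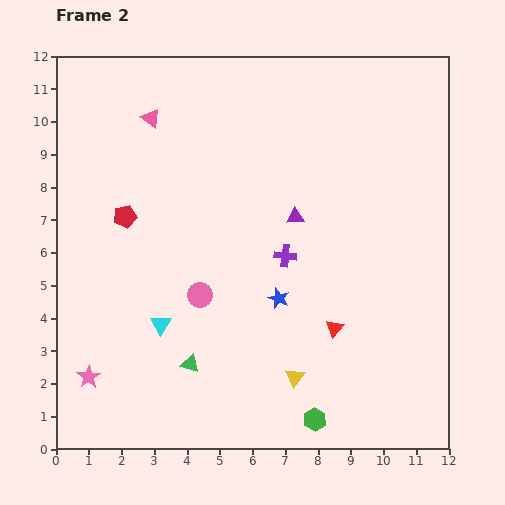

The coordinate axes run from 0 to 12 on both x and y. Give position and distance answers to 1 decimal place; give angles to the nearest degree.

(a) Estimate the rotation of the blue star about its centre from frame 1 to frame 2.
26° clockwise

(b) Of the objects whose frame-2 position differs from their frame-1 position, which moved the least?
the pink triangle

(moved 0.6)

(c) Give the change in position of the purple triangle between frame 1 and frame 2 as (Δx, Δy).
(1.6, 3.2)

The purple triangle was at (5.7, 3.9) in frame 1 and (7.3, 7.1) in frame 2.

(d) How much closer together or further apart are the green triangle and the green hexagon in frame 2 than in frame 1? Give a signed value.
+1.4

Distance in frame 1: 2.8. Distance in frame 2: 4.2.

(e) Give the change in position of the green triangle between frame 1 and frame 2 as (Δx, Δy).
(-0.6, -4.4)

The green triangle was at (4.7, 7.0) in frame 1 and (4.1, 2.6) in frame 2.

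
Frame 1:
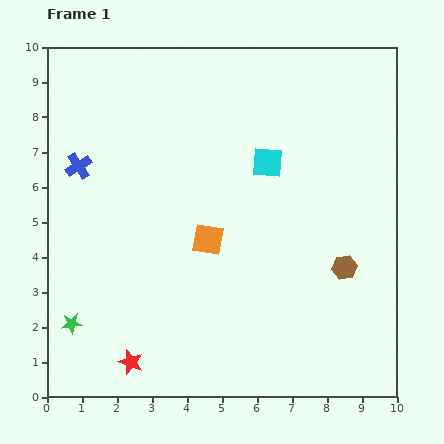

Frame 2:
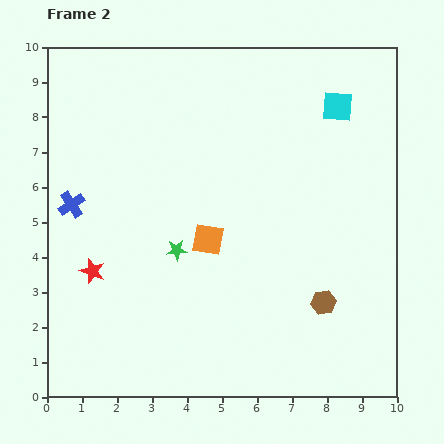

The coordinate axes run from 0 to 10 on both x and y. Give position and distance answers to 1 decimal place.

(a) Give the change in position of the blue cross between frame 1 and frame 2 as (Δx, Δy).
(-0.2, -1.1)

The blue cross was at (0.9, 6.6) in frame 1 and (0.7, 5.5) in frame 2.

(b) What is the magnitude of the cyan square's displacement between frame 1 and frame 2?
2.6

The cyan square moved from (6.3, 6.7) to (8.3, 8.3), a distance of √(2.0² + 1.6²) ≈ 2.6.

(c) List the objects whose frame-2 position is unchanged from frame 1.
the orange square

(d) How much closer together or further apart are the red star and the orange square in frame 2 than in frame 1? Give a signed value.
-0.7

Distance in frame 1: 4.1. Distance in frame 2: 3.4.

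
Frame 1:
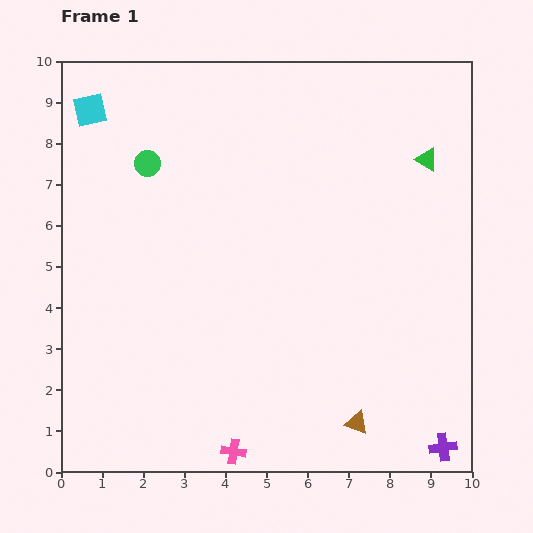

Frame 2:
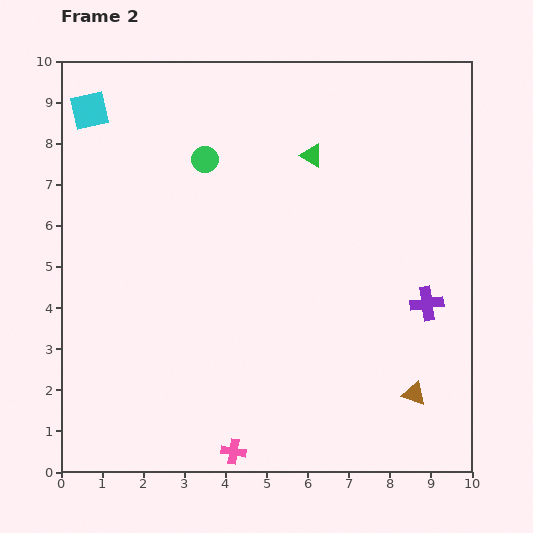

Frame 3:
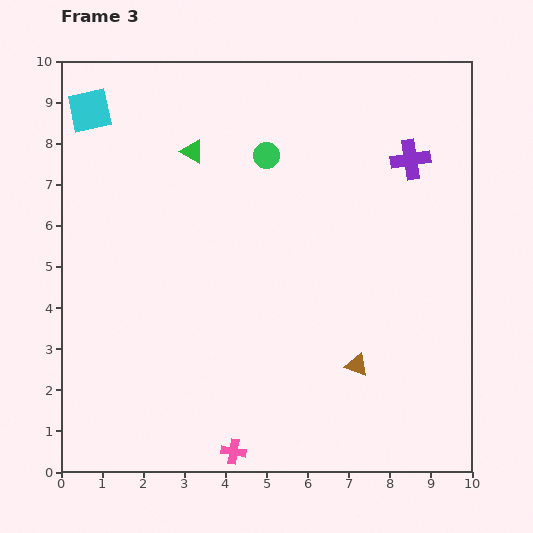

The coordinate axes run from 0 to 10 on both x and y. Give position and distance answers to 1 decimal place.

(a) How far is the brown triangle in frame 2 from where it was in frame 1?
1.6

The brown triangle moved from (7.2, 1.2) to (8.6, 1.9), a distance of √(1.4² + 0.7²) ≈ 1.6.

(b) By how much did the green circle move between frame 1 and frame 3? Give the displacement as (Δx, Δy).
(2.9, 0.2)

The green circle was at (2.1, 7.5) in frame 1 and (5.0, 7.7) in frame 3.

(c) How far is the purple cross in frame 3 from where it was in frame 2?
3.5

The purple cross moved from (8.9, 4.1) to (8.5, 7.6), a distance of √(0.4² + 3.5²) ≈ 3.5.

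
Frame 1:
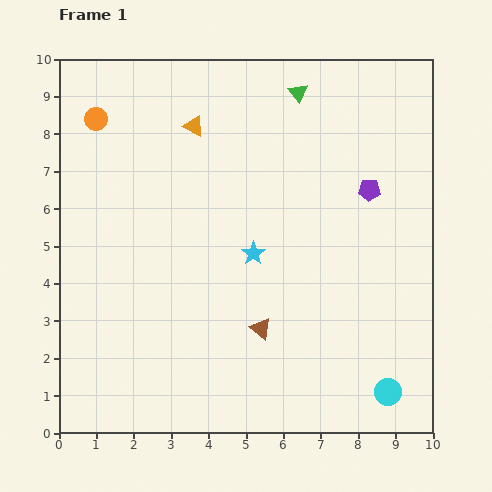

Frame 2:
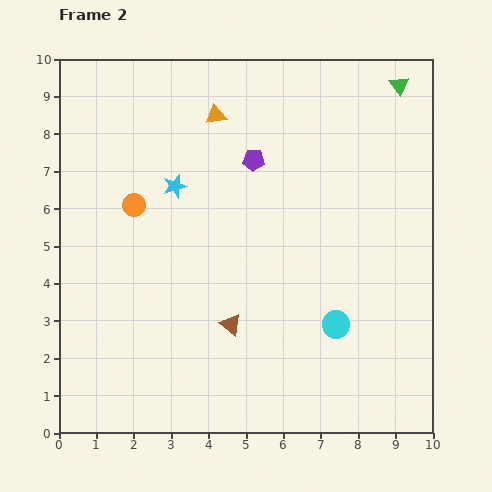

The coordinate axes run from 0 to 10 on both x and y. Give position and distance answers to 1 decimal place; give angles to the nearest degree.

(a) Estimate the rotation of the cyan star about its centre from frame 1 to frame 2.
20° clockwise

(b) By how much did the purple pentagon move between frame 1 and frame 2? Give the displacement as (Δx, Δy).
(-3.1, 0.8)

The purple pentagon was at (8.3, 6.5) in frame 1 and (5.2, 7.3) in frame 2.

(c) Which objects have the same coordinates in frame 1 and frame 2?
none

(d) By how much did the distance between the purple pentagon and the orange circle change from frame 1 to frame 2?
-4.1

Distance in frame 1: 7.5. Distance in frame 2: 3.4.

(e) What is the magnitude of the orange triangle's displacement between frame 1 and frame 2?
0.7

The orange triangle moved from (3.6, 8.2) to (4.2, 8.5), a distance of √(0.6² + 0.3²) ≈ 0.7.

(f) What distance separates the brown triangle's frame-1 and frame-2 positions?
0.8

The brown triangle moved from (5.4, 2.8) to (4.6, 2.9), a distance of √(0.8² + 0.1²) ≈ 0.8.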